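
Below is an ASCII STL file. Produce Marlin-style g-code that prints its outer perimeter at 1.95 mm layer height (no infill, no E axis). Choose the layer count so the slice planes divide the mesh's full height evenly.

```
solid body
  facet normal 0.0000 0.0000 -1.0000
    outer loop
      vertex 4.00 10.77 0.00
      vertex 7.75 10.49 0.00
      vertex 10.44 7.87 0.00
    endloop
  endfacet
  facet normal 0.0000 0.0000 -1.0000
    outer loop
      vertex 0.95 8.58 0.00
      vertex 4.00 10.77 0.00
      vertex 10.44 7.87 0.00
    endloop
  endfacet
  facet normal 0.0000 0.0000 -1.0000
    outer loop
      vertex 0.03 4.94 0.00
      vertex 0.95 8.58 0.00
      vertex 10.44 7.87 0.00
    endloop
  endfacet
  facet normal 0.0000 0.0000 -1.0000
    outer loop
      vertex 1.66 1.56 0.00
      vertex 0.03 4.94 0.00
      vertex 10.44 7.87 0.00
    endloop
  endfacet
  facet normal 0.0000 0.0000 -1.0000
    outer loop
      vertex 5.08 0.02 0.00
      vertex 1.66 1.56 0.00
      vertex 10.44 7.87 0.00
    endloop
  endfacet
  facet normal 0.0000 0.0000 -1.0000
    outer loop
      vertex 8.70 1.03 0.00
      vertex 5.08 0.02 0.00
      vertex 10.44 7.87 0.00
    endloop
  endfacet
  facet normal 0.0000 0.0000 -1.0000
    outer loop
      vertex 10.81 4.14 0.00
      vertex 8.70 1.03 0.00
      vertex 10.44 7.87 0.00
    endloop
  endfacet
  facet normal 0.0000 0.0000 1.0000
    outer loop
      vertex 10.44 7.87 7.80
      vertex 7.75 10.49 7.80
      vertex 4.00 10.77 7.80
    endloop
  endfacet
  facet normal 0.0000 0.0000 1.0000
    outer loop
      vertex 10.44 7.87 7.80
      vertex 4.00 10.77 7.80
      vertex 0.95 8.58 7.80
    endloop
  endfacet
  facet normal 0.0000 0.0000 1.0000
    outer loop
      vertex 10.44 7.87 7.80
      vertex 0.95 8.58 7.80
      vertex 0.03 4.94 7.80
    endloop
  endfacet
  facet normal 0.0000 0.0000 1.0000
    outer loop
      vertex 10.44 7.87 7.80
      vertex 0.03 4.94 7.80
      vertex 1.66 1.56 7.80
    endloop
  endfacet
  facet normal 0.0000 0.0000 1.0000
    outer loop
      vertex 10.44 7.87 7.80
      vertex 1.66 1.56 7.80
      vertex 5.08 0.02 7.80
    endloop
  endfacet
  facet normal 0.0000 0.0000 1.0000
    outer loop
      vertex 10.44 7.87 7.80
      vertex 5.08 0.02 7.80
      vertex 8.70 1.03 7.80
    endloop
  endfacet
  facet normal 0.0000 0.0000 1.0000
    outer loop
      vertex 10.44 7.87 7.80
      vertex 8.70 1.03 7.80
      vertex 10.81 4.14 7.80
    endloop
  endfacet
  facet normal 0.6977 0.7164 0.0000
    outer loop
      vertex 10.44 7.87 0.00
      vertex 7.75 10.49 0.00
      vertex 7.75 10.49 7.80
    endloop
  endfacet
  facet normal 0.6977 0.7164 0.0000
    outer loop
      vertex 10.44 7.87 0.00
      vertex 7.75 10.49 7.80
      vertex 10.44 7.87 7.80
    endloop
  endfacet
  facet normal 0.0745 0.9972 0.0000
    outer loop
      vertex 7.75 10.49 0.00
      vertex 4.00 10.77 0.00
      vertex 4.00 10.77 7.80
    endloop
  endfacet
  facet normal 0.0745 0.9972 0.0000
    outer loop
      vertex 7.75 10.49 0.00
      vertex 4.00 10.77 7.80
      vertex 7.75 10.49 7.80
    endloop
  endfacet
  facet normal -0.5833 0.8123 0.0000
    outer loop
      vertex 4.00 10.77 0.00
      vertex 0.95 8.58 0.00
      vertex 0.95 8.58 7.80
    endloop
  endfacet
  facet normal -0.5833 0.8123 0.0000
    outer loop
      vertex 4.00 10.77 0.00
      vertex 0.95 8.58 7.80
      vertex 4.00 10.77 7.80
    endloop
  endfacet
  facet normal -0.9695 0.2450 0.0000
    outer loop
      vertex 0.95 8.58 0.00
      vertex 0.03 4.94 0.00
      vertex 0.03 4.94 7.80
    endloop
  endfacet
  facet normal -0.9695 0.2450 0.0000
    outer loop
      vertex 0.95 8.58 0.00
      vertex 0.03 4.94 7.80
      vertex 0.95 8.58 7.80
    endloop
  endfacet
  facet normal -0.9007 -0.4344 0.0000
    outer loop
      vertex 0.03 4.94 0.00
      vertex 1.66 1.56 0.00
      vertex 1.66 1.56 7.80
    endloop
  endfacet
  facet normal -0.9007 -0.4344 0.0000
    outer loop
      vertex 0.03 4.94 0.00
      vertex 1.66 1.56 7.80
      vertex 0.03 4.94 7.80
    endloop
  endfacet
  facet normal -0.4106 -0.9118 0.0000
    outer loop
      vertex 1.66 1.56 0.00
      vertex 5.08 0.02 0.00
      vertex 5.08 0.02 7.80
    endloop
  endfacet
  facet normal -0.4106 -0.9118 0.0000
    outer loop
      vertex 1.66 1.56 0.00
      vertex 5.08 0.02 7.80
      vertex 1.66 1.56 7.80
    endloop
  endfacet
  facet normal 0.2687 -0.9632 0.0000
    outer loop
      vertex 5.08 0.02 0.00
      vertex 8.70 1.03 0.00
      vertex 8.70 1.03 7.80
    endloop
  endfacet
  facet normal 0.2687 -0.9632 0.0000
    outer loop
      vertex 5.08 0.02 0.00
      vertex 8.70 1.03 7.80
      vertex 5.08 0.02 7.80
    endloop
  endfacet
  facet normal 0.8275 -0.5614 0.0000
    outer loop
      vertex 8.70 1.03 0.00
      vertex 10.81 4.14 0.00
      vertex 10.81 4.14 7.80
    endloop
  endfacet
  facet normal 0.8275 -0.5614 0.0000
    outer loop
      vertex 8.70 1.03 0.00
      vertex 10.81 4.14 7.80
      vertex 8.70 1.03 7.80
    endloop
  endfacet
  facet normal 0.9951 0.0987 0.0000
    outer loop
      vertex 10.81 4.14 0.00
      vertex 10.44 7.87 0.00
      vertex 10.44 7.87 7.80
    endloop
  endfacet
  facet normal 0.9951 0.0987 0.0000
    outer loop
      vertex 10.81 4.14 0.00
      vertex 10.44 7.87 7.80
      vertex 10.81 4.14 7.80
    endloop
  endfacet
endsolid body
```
; perimeter-only toolpath
G21 ; units = mm
G90 ; absolute positioning
G28 ; home
; layer 1
G0 Z1.95
G0 X10.44 Y7.87
G1 X7.75 Y10.49
G1 X4.00 Y10.77
G1 X0.95 Y8.58
G1 X0.03 Y4.94
G1 X1.66 Y1.56
G1 X5.08 Y0.02
G1 X8.70 Y1.03
G1 X10.81 Y4.14
G1 X10.44 Y7.87
; layer 2
G0 Z3.90
G0 X10.44 Y7.87
G1 X7.75 Y10.49
G1 X4.00 Y10.77
G1 X0.95 Y8.58
G1 X0.03 Y4.94
G1 X1.66 Y1.56
G1 X5.08 Y0.02
G1 X8.70 Y1.03
G1 X10.81 Y4.14
G1 X10.44 Y7.87
; layer 3
G0 Z5.85
G0 X10.44 Y7.87
G1 X7.75 Y10.49
G1 X4.00 Y10.77
G1 X0.95 Y8.58
G1 X0.03 Y4.94
G1 X1.66 Y1.56
G1 X5.08 Y0.02
G1 X8.70 Y1.03
G1 X10.81 Y4.14
G1 X10.44 Y7.87
; layer 4
G0 Z7.80
G0 X10.44 Y7.87
G1 X7.75 Y10.49
G1 X4.00 Y10.77
G1 X0.95 Y8.58
G1 X0.03 Y4.94
G1 X1.66 Y1.56
G1 X5.08 Y0.02
G1 X8.70 Y1.03
G1 X10.81 Y4.14
G1 X10.44 Y7.87
M2 ; end

The solid is a regular 9-sided prism (a cylinder approximated with 9 flat sides), circumscribed radius ≈ 5.49 mm, height ≈ 7.8 mm. Slicing at Δz = 1.95 mm — 4 equal slices spanning the solid's height, so layer i sits at z = i·h/4 — gives 4 non-empty perimeters. Each is a 9-segment closed polygon; G0 lifts to the layer z and rapids to the start vertex, then G1 traces the edges.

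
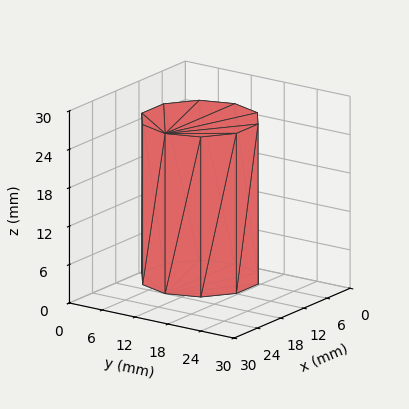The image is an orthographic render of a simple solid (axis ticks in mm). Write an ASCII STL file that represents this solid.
Reading the render: the shape is a regular 10-sided prism (a cylinder approximated with 10 flat sides), circumscribed radius ≈ 9 mm, height ≈ 25 mm (dimensions read to the nearest mm from the axis ticks). For the STL, each face is triangulated and given an outward normal.

solid part
  facet normal 0.0000 0.0000 -1.0000
    outer loop
      vertex 11.8 17.6 0.0
      vertex 16.3 14.3 0.0
      vertex 18.0 9.0 0.0
    endloop
  endfacet
  facet normal 0.0000 0.0000 -1.0000
    outer loop
      vertex 6.2 17.6 0.0
      vertex 11.8 17.6 0.0
      vertex 18.0 9.0 0.0
    endloop
  endfacet
  facet normal 0.0000 0.0000 -1.0000
    outer loop
      vertex 1.7 14.3 0.0
      vertex 6.2 17.6 0.0
      vertex 18.0 9.0 0.0
    endloop
  endfacet
  facet normal 0.0000 0.0000 -1.0000
    outer loop
      vertex 0.0 9.0 0.0
      vertex 1.7 14.3 0.0
      vertex 18.0 9.0 0.0
    endloop
  endfacet
  facet normal 0.0000 0.0000 -1.0000
    outer loop
      vertex 1.7 3.7 0.0
      vertex 0.0 9.0 0.0
      vertex 18.0 9.0 0.0
    endloop
  endfacet
  facet normal 0.0000 0.0000 -1.0000
    outer loop
      vertex 6.2 0.4 0.0
      vertex 1.7 3.7 0.0
      vertex 18.0 9.0 0.0
    endloop
  endfacet
  facet normal 0.0000 0.0000 -1.0000
    outer loop
      vertex 11.8 0.4 0.0
      vertex 6.2 0.4 0.0
      vertex 18.0 9.0 0.0
    endloop
  endfacet
  facet normal 0.0000 0.0000 -1.0000
    outer loop
      vertex 16.3 3.7 0.0
      vertex 11.8 0.4 0.0
      vertex 18.0 9.0 0.0
    endloop
  endfacet
  facet normal 0.0000 0.0000 1.0000
    outer loop
      vertex 18.0 9.0 25.0
      vertex 16.3 14.3 25.0
      vertex 11.8 17.6 25.0
    endloop
  endfacet
  facet normal 0.0000 0.0000 1.0000
    outer loop
      vertex 18.0 9.0 25.0
      vertex 11.8 17.6 25.0
      vertex 6.2 17.6 25.0
    endloop
  endfacet
  facet normal 0.0000 0.0000 1.0000
    outer loop
      vertex 18.0 9.0 25.0
      vertex 6.2 17.6 25.0
      vertex 1.7 14.3 25.0
    endloop
  endfacet
  facet normal 0.0000 0.0000 1.0000
    outer loop
      vertex 18.0 9.0 25.0
      vertex 1.7 14.3 25.0
      vertex 0.0 9.0 25.0
    endloop
  endfacet
  facet normal 0.0000 0.0000 1.0000
    outer loop
      vertex 18.0 9.0 25.0
      vertex 0.0 9.0 25.0
      vertex 1.7 3.7 25.0
    endloop
  endfacet
  facet normal 0.0000 0.0000 1.0000
    outer loop
      vertex 18.0 9.0 25.0
      vertex 1.7 3.7 25.0
      vertex 6.2 0.4 25.0
    endloop
  endfacet
  facet normal 0.0000 0.0000 1.0000
    outer loop
      vertex 18.0 9.0 25.0
      vertex 6.2 0.4 25.0
      vertex 11.8 0.4 25.0
    endloop
  endfacet
  facet normal 0.0000 0.0000 1.0000
    outer loop
      vertex 18.0 9.0 25.0
      vertex 11.8 0.4 25.0
      vertex 16.3 3.7 25.0
    endloop
  endfacet
  facet normal 0.9522 0.3054 0.0000
    outer loop
      vertex 18.0 9.0 0.0
      vertex 16.3 14.3 0.0
      vertex 16.3 14.3 25.0
    endloop
  endfacet
  facet normal 0.9522 0.3054 0.0000
    outer loop
      vertex 18.0 9.0 0.0
      vertex 16.3 14.3 25.0
      vertex 18.0 9.0 25.0
    endloop
  endfacet
  facet normal 0.5914 0.8064 0.0000
    outer loop
      vertex 16.3 14.3 0.0
      vertex 11.8 17.6 0.0
      vertex 11.8 17.6 25.0
    endloop
  endfacet
  facet normal 0.5914 0.8064 0.0000
    outer loop
      vertex 16.3 14.3 0.0
      vertex 11.8 17.6 25.0
      vertex 16.3 14.3 25.0
    endloop
  endfacet
  facet normal 0.0000 1.0000 0.0000
    outer loop
      vertex 11.8 17.6 0.0
      vertex 6.2 17.6 0.0
      vertex 6.2 17.6 25.0
    endloop
  endfacet
  facet normal 0.0000 1.0000 0.0000
    outer loop
      vertex 11.8 17.6 0.0
      vertex 6.2 17.6 25.0
      vertex 11.8 17.6 25.0
    endloop
  endfacet
  facet normal -0.5914 0.8064 0.0000
    outer loop
      vertex 6.2 17.6 0.0
      vertex 1.7 14.3 0.0
      vertex 1.7 14.3 25.0
    endloop
  endfacet
  facet normal -0.5914 0.8064 0.0000
    outer loop
      vertex 6.2 17.6 0.0
      vertex 1.7 14.3 25.0
      vertex 6.2 17.6 25.0
    endloop
  endfacet
  facet normal -0.9522 0.3054 0.0000
    outer loop
      vertex 1.7 14.3 0.0
      vertex 0.0 9.0 0.0
      vertex 0.0 9.0 25.0
    endloop
  endfacet
  facet normal -0.9522 0.3054 0.0000
    outer loop
      vertex 1.7 14.3 0.0
      vertex 0.0 9.0 25.0
      vertex 1.7 14.3 25.0
    endloop
  endfacet
  facet normal -0.9522 -0.3054 0.0000
    outer loop
      vertex 0.0 9.0 0.0
      vertex 1.7 3.7 0.0
      vertex 1.7 3.7 25.0
    endloop
  endfacet
  facet normal -0.9522 -0.3054 0.0000
    outer loop
      vertex 0.0 9.0 0.0
      vertex 1.7 3.7 25.0
      vertex 0.0 9.0 25.0
    endloop
  endfacet
  facet normal -0.5914 -0.8064 0.0000
    outer loop
      vertex 1.7 3.7 0.0
      vertex 6.2 0.4 0.0
      vertex 6.2 0.4 25.0
    endloop
  endfacet
  facet normal -0.5914 -0.8064 0.0000
    outer loop
      vertex 1.7 3.7 0.0
      vertex 6.2 0.4 25.0
      vertex 1.7 3.7 25.0
    endloop
  endfacet
  facet normal 0.0000 -1.0000 0.0000
    outer loop
      vertex 6.2 0.4 0.0
      vertex 11.8 0.4 0.0
      vertex 11.8 0.4 25.0
    endloop
  endfacet
  facet normal 0.0000 -1.0000 0.0000
    outer loop
      vertex 6.2 0.4 0.0
      vertex 11.8 0.4 25.0
      vertex 6.2 0.4 25.0
    endloop
  endfacet
  facet normal 0.5914 -0.8064 0.0000
    outer loop
      vertex 11.8 0.4 0.0
      vertex 16.3 3.7 0.0
      vertex 16.3 3.7 25.0
    endloop
  endfacet
  facet normal 0.5914 -0.8064 0.0000
    outer loop
      vertex 11.8 0.4 0.0
      vertex 16.3 3.7 25.0
      vertex 11.8 0.4 25.0
    endloop
  endfacet
  facet normal 0.9522 -0.3054 0.0000
    outer loop
      vertex 16.3 3.7 0.0
      vertex 18.0 9.0 0.0
      vertex 18.0 9.0 25.0
    endloop
  endfacet
  facet normal 0.9522 -0.3054 0.0000
    outer loop
      vertex 16.3 3.7 0.0
      vertex 18.0 9.0 25.0
      vertex 16.3 3.7 25.0
    endloop
  endfacet
endsolid part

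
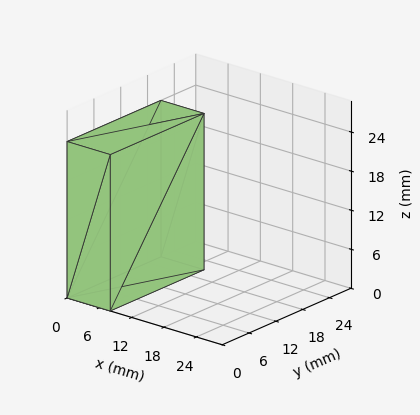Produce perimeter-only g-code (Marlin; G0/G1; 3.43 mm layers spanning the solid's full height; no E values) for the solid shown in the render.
Reading the render: the shape is a rectangular box, roughly 8 × 21 mm footprint and 24 mm tall (dimensions read to the nearest mm from the axis ticks). For the g-code, the solid's height is divided into equal slices at the stated Δz and each level perimeter traced with G1 moves after a G0 lift.

; perimeter-only toolpath
G21 ; units = mm
G90 ; absolute positioning
G28 ; home
; layer 1
G0 Z3.43
G0 X0.00 Y0.00
G1 X8.00 Y0.00
G1 X8.00 Y21.00
G1 X0.00 Y21.00
G1 X0.00 Y0.00
; layer 2
G0 Z6.86
G0 X0.00 Y0.00
G1 X8.00 Y0.00
G1 X8.00 Y21.00
G1 X0.00 Y21.00
G1 X0.00 Y0.00
; layer 3
G0 Z10.29
G0 X0.00 Y0.00
G1 X8.00 Y0.00
G1 X8.00 Y21.00
G1 X0.00 Y21.00
G1 X0.00 Y0.00
; layer 4
G0 Z13.71
G0 X0.00 Y0.00
G1 X8.00 Y0.00
G1 X8.00 Y21.00
G1 X0.00 Y21.00
G1 X0.00 Y0.00
; layer 5
G0 Z17.14
G0 X0.00 Y0.00
G1 X8.00 Y0.00
G1 X8.00 Y21.00
G1 X0.00 Y21.00
G1 X0.00 Y0.00
; layer 6
G0 Z20.57
G0 X0.00 Y0.00
G1 X8.00 Y0.00
G1 X8.00 Y21.00
G1 X0.00 Y21.00
G1 X0.00 Y0.00
; layer 7
G0 Z24.00
G0 X0.00 Y0.00
G1 X8.00 Y0.00
G1 X8.00 Y21.00
G1 X0.00 Y21.00
G1 X0.00 Y0.00
M2 ; end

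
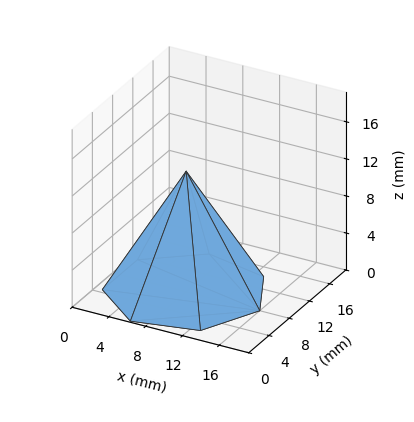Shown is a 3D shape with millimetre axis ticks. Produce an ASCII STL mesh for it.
Reading the render: the shape is a regular 7-sided pyramid, base circumscribed radius ≈ 8 mm, apex at z ≈ 13 mm (dimensions read to the nearest mm from the axis ticks). For the STL, each face is triangulated and given an outward normal.

solid part
  facet normal 0.0000 0.0000 -1.0000
    outer loop
      vertex 6.22 15.80 0.00
      vertex 12.99 14.25 0.00
      vertex 16.00 8.00 0.00
    endloop
  endfacet
  facet normal 0.0000 0.0000 -1.0000
    outer loop
      vertex 0.79 11.47 0.00
      vertex 6.22 15.80 0.00
      vertex 16.00 8.00 0.00
    endloop
  endfacet
  facet normal 0.0000 0.0000 -1.0000
    outer loop
      vertex 0.79 4.53 0.00
      vertex 0.79 11.47 0.00
      vertex 16.00 8.00 0.00
    endloop
  endfacet
  facet normal 0.0000 0.0000 -1.0000
    outer loop
      vertex 6.22 0.20 0.00
      vertex 0.79 4.53 0.00
      vertex 16.00 8.00 0.00
    endloop
  endfacet
  facet normal 0.0000 0.0000 -1.0000
    outer loop
      vertex 12.99 1.75 0.00
      vertex 6.22 0.20 0.00
      vertex 16.00 8.00 0.00
    endloop
  endfacet
  facet normal 0.7880 0.3795 0.4849
    outer loop
      vertex 16.00 8.00 0.00
      vertex 12.99 14.25 0.00
      vertex 8.00 8.00 13.00
    endloop
  endfacet
  facet normal 0.1952 0.8526 0.4848
    outer loop
      vertex 12.99 14.25 0.00
      vertex 6.22 15.80 0.00
      vertex 8.00 8.00 13.00
    endloop
  endfacet
  facet normal -0.5453 0.6838 0.4849
    outer loop
      vertex 6.22 15.80 0.00
      vertex 0.79 11.47 0.00
      vertex 8.00 8.00 13.00
    endloop
  endfacet
  facet normal -0.8745 0.0000 0.4850
    outer loop
      vertex 0.79 11.47 0.00
      vertex 0.79 4.53 0.00
      vertex 8.00 8.00 13.00
    endloop
  endfacet
  facet normal -0.5453 -0.6838 0.4849
    outer loop
      vertex 0.79 4.53 0.00
      vertex 6.22 0.20 0.00
      vertex 8.00 8.00 13.00
    endloop
  endfacet
  facet normal 0.1952 -0.8526 0.4848
    outer loop
      vertex 6.22 0.20 0.00
      vertex 12.99 1.75 0.00
      vertex 8.00 8.00 13.00
    endloop
  endfacet
  facet normal 0.7880 -0.3795 0.4849
    outer loop
      vertex 12.99 1.75 0.00
      vertex 16.00 8.00 0.00
      vertex 8.00 8.00 13.00
    endloop
  endfacet
endsolid part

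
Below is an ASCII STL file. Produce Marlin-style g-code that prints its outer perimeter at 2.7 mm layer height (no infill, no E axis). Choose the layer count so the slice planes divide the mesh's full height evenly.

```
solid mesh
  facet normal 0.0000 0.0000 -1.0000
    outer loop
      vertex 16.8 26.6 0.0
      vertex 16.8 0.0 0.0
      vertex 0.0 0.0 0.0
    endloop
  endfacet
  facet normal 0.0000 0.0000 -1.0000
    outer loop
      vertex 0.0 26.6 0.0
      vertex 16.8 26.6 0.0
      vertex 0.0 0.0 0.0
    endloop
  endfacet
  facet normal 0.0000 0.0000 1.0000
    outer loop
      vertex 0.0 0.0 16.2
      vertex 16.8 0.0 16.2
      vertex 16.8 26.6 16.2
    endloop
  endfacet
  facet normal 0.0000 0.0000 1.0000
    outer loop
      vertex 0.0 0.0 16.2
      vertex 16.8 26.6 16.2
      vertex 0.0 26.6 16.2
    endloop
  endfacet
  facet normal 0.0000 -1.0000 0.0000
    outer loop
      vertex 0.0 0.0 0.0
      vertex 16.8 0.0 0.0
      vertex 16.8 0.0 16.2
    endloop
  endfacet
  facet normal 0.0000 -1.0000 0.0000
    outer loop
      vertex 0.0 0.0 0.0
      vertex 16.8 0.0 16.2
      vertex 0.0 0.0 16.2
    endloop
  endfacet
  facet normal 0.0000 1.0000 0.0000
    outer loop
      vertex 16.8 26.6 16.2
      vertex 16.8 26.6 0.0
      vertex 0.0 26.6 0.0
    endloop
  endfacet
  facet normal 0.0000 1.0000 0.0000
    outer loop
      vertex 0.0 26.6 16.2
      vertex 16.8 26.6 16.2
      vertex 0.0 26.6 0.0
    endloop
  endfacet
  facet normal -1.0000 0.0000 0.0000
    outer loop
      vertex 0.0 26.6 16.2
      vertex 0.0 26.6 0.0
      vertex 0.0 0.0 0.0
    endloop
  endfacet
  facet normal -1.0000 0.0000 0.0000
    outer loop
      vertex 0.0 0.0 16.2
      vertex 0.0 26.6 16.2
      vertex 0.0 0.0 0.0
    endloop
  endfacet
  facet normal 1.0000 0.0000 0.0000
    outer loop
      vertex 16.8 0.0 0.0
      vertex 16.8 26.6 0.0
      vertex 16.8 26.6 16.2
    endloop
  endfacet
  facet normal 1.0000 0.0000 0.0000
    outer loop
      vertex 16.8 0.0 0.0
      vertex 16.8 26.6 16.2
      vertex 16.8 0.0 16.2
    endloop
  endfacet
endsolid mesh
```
; perimeter-only toolpath
G21 ; units = mm
G90 ; absolute positioning
G28 ; home
; layer 1
G0 Z2.7
G0 X0.0 Y0.0
G1 X16.8 Y0.0
G1 X16.8 Y26.6
G1 X0.0 Y26.6
G1 X0.0 Y0.0
; layer 2
G0 Z5.4
G0 X0.0 Y0.0
G1 X16.8 Y0.0
G1 X16.8 Y26.6
G1 X0.0 Y26.6
G1 X0.0 Y0.0
; layer 3
G0 Z8.1
G0 X0.0 Y0.0
G1 X16.8 Y0.0
G1 X16.8 Y26.6
G1 X0.0 Y26.6
G1 X0.0 Y0.0
; layer 4
G0 Z10.8
G0 X0.0 Y0.0
G1 X16.8 Y0.0
G1 X16.8 Y26.6
G1 X0.0 Y26.6
G1 X0.0 Y0.0
; layer 5
G0 Z13.5
G0 X0.0 Y0.0
G1 X16.8 Y0.0
G1 X16.8 Y26.6
G1 X0.0 Y26.6
G1 X0.0 Y0.0
; layer 6
G0 Z16.2
G0 X0.0 Y0.0
G1 X16.8 Y0.0
G1 X16.8 Y26.6
G1 X0.0 Y26.6
G1 X0.0 Y0.0
M2 ; end

The solid is a rectangular box, roughly 16.8 × 26.6 mm footprint and 16.2 mm tall. Slicing at Δz = 2.7 mm — 6 equal slices spanning the solid's height, so layer i sits at z = i·h/6 — gives 6 non-empty perimeters. Each is a 4-segment closed polygon; G0 lifts to the layer z and rapids to the start vertex, then G1 traces the edges.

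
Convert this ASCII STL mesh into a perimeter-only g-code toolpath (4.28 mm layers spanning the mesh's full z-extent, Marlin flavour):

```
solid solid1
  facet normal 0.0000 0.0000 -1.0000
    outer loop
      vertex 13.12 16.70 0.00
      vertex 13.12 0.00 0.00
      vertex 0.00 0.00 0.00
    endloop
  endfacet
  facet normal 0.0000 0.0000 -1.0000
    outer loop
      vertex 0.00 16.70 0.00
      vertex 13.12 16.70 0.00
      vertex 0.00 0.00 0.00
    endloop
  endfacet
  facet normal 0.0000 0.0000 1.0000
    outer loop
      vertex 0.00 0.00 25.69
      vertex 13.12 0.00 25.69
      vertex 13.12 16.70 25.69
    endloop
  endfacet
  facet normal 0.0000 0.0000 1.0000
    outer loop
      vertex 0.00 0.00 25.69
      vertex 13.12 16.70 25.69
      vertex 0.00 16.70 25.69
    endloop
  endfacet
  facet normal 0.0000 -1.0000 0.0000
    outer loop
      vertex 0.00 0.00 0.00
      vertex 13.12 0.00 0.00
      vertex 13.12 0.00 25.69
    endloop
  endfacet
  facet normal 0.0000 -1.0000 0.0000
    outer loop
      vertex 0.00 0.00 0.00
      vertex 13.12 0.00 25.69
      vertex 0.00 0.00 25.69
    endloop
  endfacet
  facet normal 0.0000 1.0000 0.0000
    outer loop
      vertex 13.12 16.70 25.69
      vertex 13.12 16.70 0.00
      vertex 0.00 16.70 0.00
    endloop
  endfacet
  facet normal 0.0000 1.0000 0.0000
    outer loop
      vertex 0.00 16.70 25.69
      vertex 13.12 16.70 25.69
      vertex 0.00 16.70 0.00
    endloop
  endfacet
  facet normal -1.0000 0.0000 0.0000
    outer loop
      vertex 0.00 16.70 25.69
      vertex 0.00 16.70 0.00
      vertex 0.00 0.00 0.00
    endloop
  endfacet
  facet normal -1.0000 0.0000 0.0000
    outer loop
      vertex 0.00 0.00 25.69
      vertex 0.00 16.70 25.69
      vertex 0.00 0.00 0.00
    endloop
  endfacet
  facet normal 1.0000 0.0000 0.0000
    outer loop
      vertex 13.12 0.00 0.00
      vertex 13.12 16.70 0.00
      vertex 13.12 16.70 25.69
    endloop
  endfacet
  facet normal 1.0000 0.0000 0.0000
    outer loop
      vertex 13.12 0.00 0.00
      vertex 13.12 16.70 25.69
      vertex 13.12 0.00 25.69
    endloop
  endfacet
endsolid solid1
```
; perimeter-only toolpath
G21 ; units = mm
G90 ; absolute positioning
G28 ; home
; layer 1
G0 Z4.28
G0 X0.00 Y0.00
G1 X13.12 Y0.00
G1 X13.12 Y16.70
G1 X0.00 Y16.70
G1 X0.00 Y0.00
; layer 2
G0 Z8.56
G0 X0.00 Y0.00
G1 X13.12 Y0.00
G1 X13.12 Y16.70
G1 X0.00 Y16.70
G1 X0.00 Y0.00
; layer 3
G0 Z12.85
G0 X0.00 Y0.00
G1 X13.12 Y0.00
G1 X13.12 Y16.70
G1 X0.00 Y16.70
G1 X0.00 Y0.00
; layer 4
G0 Z17.13
G0 X0.00 Y0.00
G1 X13.12 Y0.00
G1 X13.12 Y16.70
G1 X0.00 Y16.70
G1 X0.00 Y0.00
; layer 5
G0 Z21.41
G0 X0.00 Y0.00
G1 X13.12 Y0.00
G1 X13.12 Y16.70
G1 X0.00 Y16.70
G1 X0.00 Y0.00
; layer 6
G0 Z25.69
G0 X0.00 Y0.00
G1 X13.12 Y0.00
G1 X13.12 Y16.70
G1 X0.00 Y16.70
G1 X0.00 Y0.00
M2 ; end

The solid is a rectangular box, roughly 13.1 × 16.7 mm footprint and 25.7 mm tall. Slicing at Δz = 4.28 mm — 6 equal slices spanning the solid's height, so layer i sits at z = i·h/6 — gives 6 non-empty perimeters. Each is a 4-segment closed polygon; G0 lifts to the layer z and rapids to the start vertex, then G1 traces the edges.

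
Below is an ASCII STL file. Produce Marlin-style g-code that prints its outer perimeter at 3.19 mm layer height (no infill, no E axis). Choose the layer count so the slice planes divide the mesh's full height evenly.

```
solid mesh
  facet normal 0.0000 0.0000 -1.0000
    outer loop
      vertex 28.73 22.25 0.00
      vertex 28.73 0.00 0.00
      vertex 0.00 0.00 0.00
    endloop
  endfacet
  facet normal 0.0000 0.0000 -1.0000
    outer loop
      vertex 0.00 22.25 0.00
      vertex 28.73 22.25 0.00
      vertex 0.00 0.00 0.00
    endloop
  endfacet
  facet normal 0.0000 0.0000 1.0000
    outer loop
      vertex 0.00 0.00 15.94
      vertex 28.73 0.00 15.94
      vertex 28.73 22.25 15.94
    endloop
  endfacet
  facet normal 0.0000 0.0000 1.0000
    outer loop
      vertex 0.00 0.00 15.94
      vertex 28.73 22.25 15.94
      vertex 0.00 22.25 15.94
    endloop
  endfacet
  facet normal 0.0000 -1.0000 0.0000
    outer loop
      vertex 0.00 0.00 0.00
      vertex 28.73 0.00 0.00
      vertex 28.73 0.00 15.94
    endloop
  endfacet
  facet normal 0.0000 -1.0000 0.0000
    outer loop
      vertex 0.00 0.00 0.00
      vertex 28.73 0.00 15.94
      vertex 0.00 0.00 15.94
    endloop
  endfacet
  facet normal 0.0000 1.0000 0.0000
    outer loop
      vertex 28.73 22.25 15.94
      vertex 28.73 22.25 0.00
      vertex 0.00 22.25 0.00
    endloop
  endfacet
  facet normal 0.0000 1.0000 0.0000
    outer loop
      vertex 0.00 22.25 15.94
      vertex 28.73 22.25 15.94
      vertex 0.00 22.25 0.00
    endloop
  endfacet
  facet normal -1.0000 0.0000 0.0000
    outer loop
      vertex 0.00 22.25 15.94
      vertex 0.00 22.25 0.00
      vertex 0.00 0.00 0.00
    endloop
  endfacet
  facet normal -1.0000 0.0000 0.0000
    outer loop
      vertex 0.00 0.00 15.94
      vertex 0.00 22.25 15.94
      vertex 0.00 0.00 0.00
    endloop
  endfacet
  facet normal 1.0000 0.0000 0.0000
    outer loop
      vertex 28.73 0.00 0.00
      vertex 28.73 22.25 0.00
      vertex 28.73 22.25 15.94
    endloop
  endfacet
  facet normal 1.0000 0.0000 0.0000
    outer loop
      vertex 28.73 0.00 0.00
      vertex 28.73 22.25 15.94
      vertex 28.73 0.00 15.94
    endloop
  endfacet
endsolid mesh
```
; perimeter-only toolpath
G21 ; units = mm
G90 ; absolute positioning
G28 ; home
; layer 1
G0 Z3.19
G0 X0.00 Y0.00
G1 X28.73 Y0.00
G1 X28.73 Y22.25
G1 X0.00 Y22.25
G1 X0.00 Y0.00
; layer 2
G0 Z6.38
G0 X0.00 Y0.00
G1 X28.73 Y0.00
G1 X28.73 Y22.25
G1 X0.00 Y22.25
G1 X0.00 Y0.00
; layer 3
G0 Z9.56
G0 X0.00 Y0.00
G1 X28.73 Y0.00
G1 X28.73 Y22.25
G1 X0.00 Y22.25
G1 X0.00 Y0.00
; layer 4
G0 Z12.75
G0 X0.00 Y0.00
G1 X28.73 Y0.00
G1 X28.73 Y22.25
G1 X0.00 Y22.25
G1 X0.00 Y0.00
; layer 5
G0 Z15.94
G0 X0.00 Y0.00
G1 X28.73 Y0.00
G1 X28.73 Y22.25
G1 X0.00 Y22.25
G1 X0.00 Y0.00
M2 ; end

The solid is a rectangular box, roughly 28.7 × 22.2 mm footprint and 15.9 mm tall. Slicing at Δz = 3.19 mm — 5 equal slices spanning the solid's height, so layer i sits at z = i·h/5 — gives 5 non-empty perimeters. Each is a 4-segment closed polygon; G0 lifts to the layer z and rapids to the start vertex, then G1 traces the edges.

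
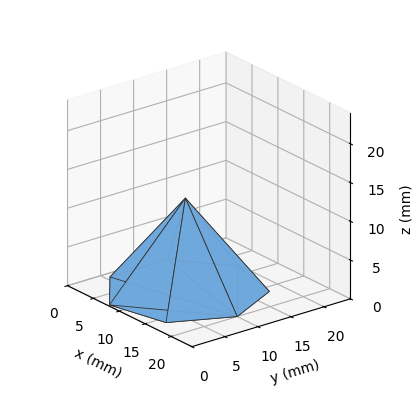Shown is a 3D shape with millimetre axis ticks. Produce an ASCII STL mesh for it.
Reading the render: the shape is a regular 7-sided pyramid, base circumscribed radius ≈ 10 mm, apex at z ≈ 12 mm (dimensions read to the nearest mm from the axis ticks). For the STL, each face is triangulated and given an outward normal.

solid part
  facet normal 0.0000 0.0000 -1.0000
    outer loop
      vertex 7.77 19.75 0.00
      vertex 16.23 17.82 0.00
      vertex 20.00 10.00 0.00
    endloop
  endfacet
  facet normal 0.0000 0.0000 -1.0000
    outer loop
      vertex 0.99 14.34 0.00
      vertex 7.77 19.75 0.00
      vertex 20.00 10.00 0.00
    endloop
  endfacet
  facet normal 0.0000 0.0000 -1.0000
    outer loop
      vertex 0.99 5.66 0.00
      vertex 0.99 14.34 0.00
      vertex 20.00 10.00 0.00
    endloop
  endfacet
  facet normal 0.0000 0.0000 -1.0000
    outer loop
      vertex 7.77 0.25 0.00
      vertex 0.99 5.66 0.00
      vertex 20.00 10.00 0.00
    endloop
  endfacet
  facet normal 0.0000 0.0000 -1.0000
    outer loop
      vertex 16.23 2.18 0.00
      vertex 7.77 0.25 0.00
      vertex 20.00 10.00 0.00
    endloop
  endfacet
  facet normal 0.7204 0.3473 0.6003
    outer loop
      vertex 20.00 10.00 0.00
      vertex 16.23 17.82 0.00
      vertex 10.00 10.00 12.00
    endloop
  endfacet
  facet normal 0.1779 0.7797 0.6004
    outer loop
      vertex 16.23 17.82 0.00
      vertex 7.77 19.75 0.00
      vertex 10.00 10.00 12.00
    endloop
  endfacet
  facet normal -0.4987 0.6250 0.6005
    outer loop
      vertex 7.77 19.75 0.00
      vertex 0.99 14.34 0.00
      vertex 10.00 10.00 12.00
    endloop
  endfacet
  facet normal -0.7997 0.0000 0.6004
    outer loop
      vertex 0.99 14.34 0.00
      vertex 0.99 5.66 0.00
      vertex 10.00 10.00 12.00
    endloop
  endfacet
  facet normal -0.4987 -0.6250 0.6005
    outer loop
      vertex 0.99 5.66 0.00
      vertex 7.77 0.25 0.00
      vertex 10.00 10.00 12.00
    endloop
  endfacet
  facet normal 0.1779 -0.7797 0.6004
    outer loop
      vertex 7.77 0.25 0.00
      vertex 16.23 2.18 0.00
      vertex 10.00 10.00 12.00
    endloop
  endfacet
  facet normal 0.7204 -0.3473 0.6003
    outer loop
      vertex 16.23 2.18 0.00
      vertex 20.00 10.00 0.00
      vertex 10.00 10.00 12.00
    endloop
  endfacet
endsolid part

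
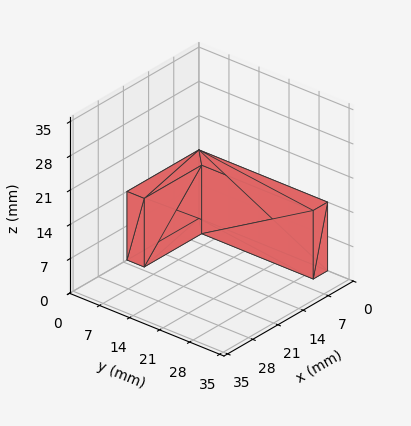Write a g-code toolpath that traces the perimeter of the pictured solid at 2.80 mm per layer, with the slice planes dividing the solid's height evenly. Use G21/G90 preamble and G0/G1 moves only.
Reading the render: the shape is an L-shaped prism: outer 20 × 30 mm, arm thicknesses ≈ 4 mm (horizontal) and 4 mm (vertical), extruded 14 mm in z (dimensions read to the nearest mm from the axis ticks). For the g-code, the solid's height is divided into equal slices at the stated Δz and each level perimeter traced with G1 moves after a G0 lift.

; perimeter-only toolpath
G21 ; units = mm
G90 ; absolute positioning
G28 ; home
; layer 1
G0 Z2.80
G0 X0.00 Y0.00
G1 X20.00 Y0.00
G1 X20.00 Y4.00
G1 X4.00 Y4.00
G1 X4.00 Y30.00
G1 X0.00 Y30.00
G1 X0.00 Y0.00
; layer 2
G0 Z5.60
G0 X0.00 Y0.00
G1 X20.00 Y0.00
G1 X20.00 Y4.00
G1 X4.00 Y4.00
G1 X4.00 Y30.00
G1 X0.00 Y30.00
G1 X0.00 Y0.00
; layer 3
G0 Z8.40
G0 X0.00 Y0.00
G1 X20.00 Y0.00
G1 X20.00 Y4.00
G1 X4.00 Y4.00
G1 X4.00 Y30.00
G1 X0.00 Y30.00
G1 X0.00 Y0.00
; layer 4
G0 Z11.20
G0 X0.00 Y0.00
G1 X20.00 Y0.00
G1 X20.00 Y4.00
G1 X4.00 Y4.00
G1 X4.00 Y30.00
G1 X0.00 Y30.00
G1 X0.00 Y0.00
; layer 5
G0 Z14.00
G0 X0.00 Y0.00
G1 X20.00 Y0.00
G1 X20.00 Y4.00
G1 X4.00 Y4.00
G1 X4.00 Y30.00
G1 X0.00 Y30.00
G1 X0.00 Y0.00
M2 ; end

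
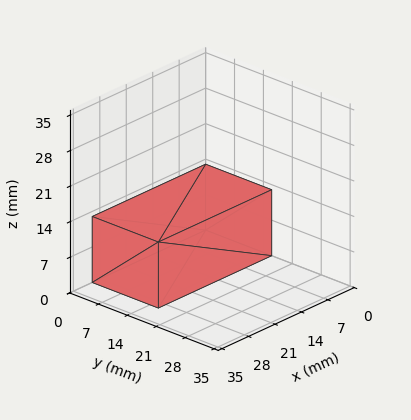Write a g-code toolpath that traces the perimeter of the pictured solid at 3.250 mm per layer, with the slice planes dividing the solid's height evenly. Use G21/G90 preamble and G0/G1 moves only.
Reading the render: the shape is a rectangular box, roughly 30 × 16 mm footprint and 13 mm tall (dimensions read to the nearest mm from the axis ticks). For the g-code, the solid's height is divided into equal slices at the stated Δz and each level perimeter traced with G1 moves after a G0 lift.

; perimeter-only toolpath
G21 ; units = mm
G90 ; absolute positioning
G28 ; home
; layer 1
G0 Z3.250
G0 X0.000 Y0.000
G1 X30.000 Y0.000
G1 X30.000 Y16.000
G1 X0.000 Y16.000
G1 X0.000 Y0.000
; layer 2
G0 Z6.500
G0 X0.000 Y0.000
G1 X30.000 Y0.000
G1 X30.000 Y16.000
G1 X0.000 Y16.000
G1 X0.000 Y0.000
; layer 3
G0 Z9.750
G0 X0.000 Y0.000
G1 X30.000 Y0.000
G1 X30.000 Y16.000
G1 X0.000 Y16.000
G1 X0.000 Y0.000
; layer 4
G0 Z13.000
G0 X0.000 Y0.000
G1 X30.000 Y0.000
G1 X30.000 Y16.000
G1 X0.000 Y16.000
G1 X0.000 Y0.000
M2 ; end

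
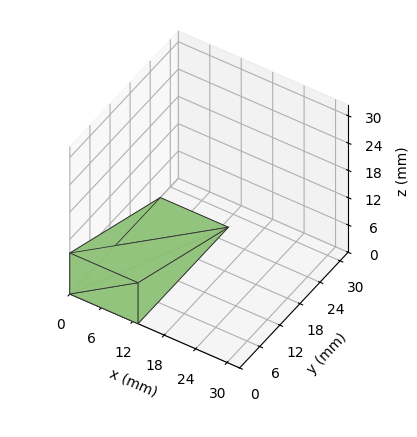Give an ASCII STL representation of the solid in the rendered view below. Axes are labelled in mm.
Reading the render: the shape is a wedge (ramp): 13 × 27 mm base, rising to 9 mm along the y=0 edge and sloping linearly to z=0 at y=27 (dimensions read to the nearest mm from the axis ticks). For the STL, each face is triangulated and given an outward normal.

solid part
  facet normal 0.0000 0.0000 -1.0000
    outer loop
      vertex 13.0 27.0 0.0
      vertex 13.0 0.0 0.0
      vertex 0.0 0.0 0.0
    endloop
  endfacet
  facet normal 0.0000 0.0000 -1.0000
    outer loop
      vertex 0.0 27.0 0.0
      vertex 13.0 27.0 0.0
      vertex 0.0 0.0 0.0
    endloop
  endfacet
  facet normal 0.0000 -1.0000 0.0000
    outer loop
      vertex 0.0 0.0 0.0
      vertex 13.0 0.0 0.0
      vertex 13.0 0.0 9.0
    endloop
  endfacet
  facet normal 0.0000 -1.0000 0.0000
    outer loop
      vertex 0.0 0.0 0.0
      vertex 13.0 0.0 9.0
      vertex 0.0 0.0 9.0
    endloop
  endfacet
  facet normal 0.0000 0.3162 0.9487
    outer loop
      vertex 0.0 0.0 9.0
      vertex 13.0 0.0 9.0
      vertex 13.0 27.0 0.0
    endloop
  endfacet
  facet normal 0.0000 0.3162 0.9487
    outer loop
      vertex 0.0 0.0 9.0
      vertex 13.0 27.0 0.0
      vertex 0.0 27.0 0.0
    endloop
  endfacet
  facet normal -1.0000 0.0000 0.0000
    outer loop
      vertex 0.0 0.0 9.0
      vertex 0.0 27.0 0.0
      vertex 0.0 0.0 0.0
    endloop
  endfacet
  facet normal 1.0000 0.0000 0.0000
    outer loop
      vertex 13.0 0.0 0.0
      vertex 13.0 27.0 0.0
      vertex 13.0 0.0 9.0
    endloop
  endfacet
endsolid part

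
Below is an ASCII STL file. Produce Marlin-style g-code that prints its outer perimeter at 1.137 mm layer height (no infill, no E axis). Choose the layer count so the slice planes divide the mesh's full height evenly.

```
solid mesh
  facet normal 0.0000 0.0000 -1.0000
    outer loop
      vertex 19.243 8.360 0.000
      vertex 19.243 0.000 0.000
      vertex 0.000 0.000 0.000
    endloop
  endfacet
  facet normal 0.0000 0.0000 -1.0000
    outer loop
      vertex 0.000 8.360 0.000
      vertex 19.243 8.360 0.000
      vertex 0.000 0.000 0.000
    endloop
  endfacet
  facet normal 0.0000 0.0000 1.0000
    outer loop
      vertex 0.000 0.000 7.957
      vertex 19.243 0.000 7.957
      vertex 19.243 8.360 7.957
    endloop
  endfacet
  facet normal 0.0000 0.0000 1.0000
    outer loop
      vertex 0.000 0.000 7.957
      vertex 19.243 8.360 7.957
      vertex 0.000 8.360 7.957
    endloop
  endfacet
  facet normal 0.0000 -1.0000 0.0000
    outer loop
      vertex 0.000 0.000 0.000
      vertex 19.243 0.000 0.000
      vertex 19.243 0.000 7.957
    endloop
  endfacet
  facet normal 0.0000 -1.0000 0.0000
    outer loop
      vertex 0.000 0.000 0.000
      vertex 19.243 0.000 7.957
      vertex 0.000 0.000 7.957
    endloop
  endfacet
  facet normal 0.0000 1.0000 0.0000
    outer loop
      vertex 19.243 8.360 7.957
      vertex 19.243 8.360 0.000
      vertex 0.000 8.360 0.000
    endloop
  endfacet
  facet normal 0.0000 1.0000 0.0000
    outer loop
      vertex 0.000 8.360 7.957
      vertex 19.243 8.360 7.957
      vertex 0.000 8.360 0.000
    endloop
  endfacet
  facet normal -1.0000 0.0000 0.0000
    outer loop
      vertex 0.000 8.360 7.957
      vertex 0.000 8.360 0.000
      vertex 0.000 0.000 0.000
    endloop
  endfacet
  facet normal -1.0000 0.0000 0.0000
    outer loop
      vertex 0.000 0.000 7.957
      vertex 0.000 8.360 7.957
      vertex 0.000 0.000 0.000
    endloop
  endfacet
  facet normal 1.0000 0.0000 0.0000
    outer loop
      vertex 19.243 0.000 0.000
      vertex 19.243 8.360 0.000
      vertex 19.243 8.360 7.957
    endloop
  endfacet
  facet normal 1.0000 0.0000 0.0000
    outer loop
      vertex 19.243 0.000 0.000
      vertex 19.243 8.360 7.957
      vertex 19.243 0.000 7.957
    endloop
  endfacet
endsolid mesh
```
; perimeter-only toolpath
G21 ; units = mm
G90 ; absolute positioning
G28 ; home
; layer 1
G0 Z1.137
G0 X0.000 Y0.000
G1 X19.243 Y0.000
G1 X19.243 Y8.360
G1 X0.000 Y8.360
G1 X0.000 Y0.000
; layer 2
G0 Z2.273
G0 X0.000 Y0.000
G1 X19.243 Y0.000
G1 X19.243 Y8.360
G1 X0.000 Y8.360
G1 X0.000 Y0.000
; layer 3
G0 Z3.410
G0 X0.000 Y0.000
G1 X19.243 Y0.000
G1 X19.243 Y8.360
G1 X0.000 Y8.360
G1 X0.000 Y0.000
; layer 4
G0 Z4.547
G0 X0.000 Y0.000
G1 X19.243 Y0.000
G1 X19.243 Y8.360
G1 X0.000 Y8.360
G1 X0.000 Y0.000
; layer 5
G0 Z5.684
G0 X0.000 Y0.000
G1 X19.243 Y0.000
G1 X19.243 Y8.360
G1 X0.000 Y8.360
G1 X0.000 Y0.000
; layer 6
G0 Z6.820
G0 X0.000 Y0.000
G1 X19.243 Y0.000
G1 X19.243 Y8.360
G1 X0.000 Y8.360
G1 X0.000 Y0.000
; layer 7
G0 Z7.957
G0 X0.000 Y0.000
G1 X19.243 Y0.000
G1 X19.243 Y8.360
G1 X0.000 Y8.360
G1 X0.000 Y0.000
M2 ; end

The solid is a rectangular box, roughly 19.2 × 8.36 mm footprint and 7.96 mm tall. Slicing at Δz = 1.137 mm — 7 equal slices spanning the solid's height, so layer i sits at z = i·h/7 — gives 7 non-empty perimeters. Each is a 4-segment closed polygon; G0 lifts to the layer z and rapids to the start vertex, then G1 traces the edges.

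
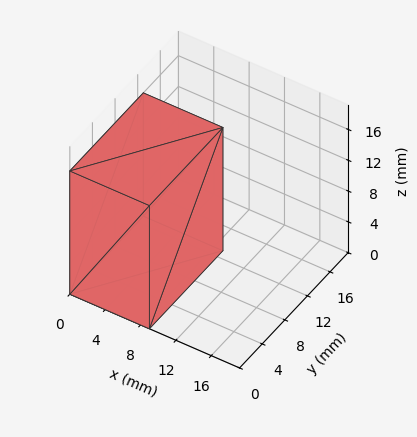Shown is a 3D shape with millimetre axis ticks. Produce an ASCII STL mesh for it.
Reading the render: the shape is a rectangular box, roughly 9 × 13 mm footprint and 16 mm tall (dimensions read to the nearest mm from the axis ticks). For the STL, each face is triangulated and given an outward normal.

solid part
  facet normal 0.0000 0.0000 -1.0000
    outer loop
      vertex 9.00 13.00 0.00
      vertex 9.00 0.00 0.00
      vertex 0.00 0.00 0.00
    endloop
  endfacet
  facet normal 0.0000 0.0000 -1.0000
    outer loop
      vertex 0.00 13.00 0.00
      vertex 9.00 13.00 0.00
      vertex 0.00 0.00 0.00
    endloop
  endfacet
  facet normal 0.0000 0.0000 1.0000
    outer loop
      vertex 0.00 0.00 16.00
      vertex 9.00 0.00 16.00
      vertex 9.00 13.00 16.00
    endloop
  endfacet
  facet normal 0.0000 0.0000 1.0000
    outer loop
      vertex 0.00 0.00 16.00
      vertex 9.00 13.00 16.00
      vertex 0.00 13.00 16.00
    endloop
  endfacet
  facet normal 0.0000 -1.0000 0.0000
    outer loop
      vertex 0.00 0.00 0.00
      vertex 9.00 0.00 0.00
      vertex 9.00 0.00 16.00
    endloop
  endfacet
  facet normal 0.0000 -1.0000 0.0000
    outer loop
      vertex 0.00 0.00 0.00
      vertex 9.00 0.00 16.00
      vertex 0.00 0.00 16.00
    endloop
  endfacet
  facet normal 0.0000 1.0000 0.0000
    outer loop
      vertex 9.00 13.00 16.00
      vertex 9.00 13.00 0.00
      vertex 0.00 13.00 0.00
    endloop
  endfacet
  facet normal 0.0000 1.0000 0.0000
    outer loop
      vertex 0.00 13.00 16.00
      vertex 9.00 13.00 16.00
      vertex 0.00 13.00 0.00
    endloop
  endfacet
  facet normal -1.0000 0.0000 0.0000
    outer loop
      vertex 0.00 13.00 16.00
      vertex 0.00 13.00 0.00
      vertex 0.00 0.00 0.00
    endloop
  endfacet
  facet normal -1.0000 0.0000 0.0000
    outer loop
      vertex 0.00 0.00 16.00
      vertex 0.00 13.00 16.00
      vertex 0.00 0.00 0.00
    endloop
  endfacet
  facet normal 1.0000 0.0000 0.0000
    outer loop
      vertex 9.00 0.00 0.00
      vertex 9.00 13.00 0.00
      vertex 9.00 13.00 16.00
    endloop
  endfacet
  facet normal 1.0000 0.0000 0.0000
    outer loop
      vertex 9.00 0.00 0.00
      vertex 9.00 13.00 16.00
      vertex 9.00 0.00 16.00
    endloop
  endfacet
endsolid part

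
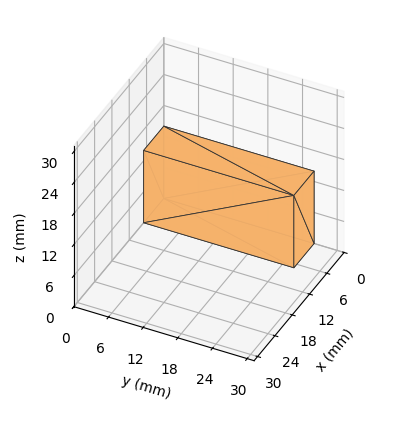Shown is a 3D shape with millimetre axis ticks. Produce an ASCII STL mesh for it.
Reading the render: the shape is a rectangular box, roughly 7 × 26 mm footprint and 14 mm tall (dimensions read to the nearest mm from the axis ticks). For the STL, each face is triangulated and given an outward normal.

solid part
  facet normal 0.0000 0.0000 -1.0000
    outer loop
      vertex 7.00 26.00 0.00
      vertex 7.00 0.00 0.00
      vertex 0.00 0.00 0.00
    endloop
  endfacet
  facet normal 0.0000 0.0000 -1.0000
    outer loop
      vertex 0.00 26.00 0.00
      vertex 7.00 26.00 0.00
      vertex 0.00 0.00 0.00
    endloop
  endfacet
  facet normal 0.0000 0.0000 1.0000
    outer loop
      vertex 0.00 0.00 14.00
      vertex 7.00 0.00 14.00
      vertex 7.00 26.00 14.00
    endloop
  endfacet
  facet normal 0.0000 0.0000 1.0000
    outer loop
      vertex 0.00 0.00 14.00
      vertex 7.00 26.00 14.00
      vertex 0.00 26.00 14.00
    endloop
  endfacet
  facet normal 0.0000 -1.0000 0.0000
    outer loop
      vertex 0.00 0.00 0.00
      vertex 7.00 0.00 0.00
      vertex 7.00 0.00 14.00
    endloop
  endfacet
  facet normal 0.0000 -1.0000 0.0000
    outer loop
      vertex 0.00 0.00 0.00
      vertex 7.00 0.00 14.00
      vertex 0.00 0.00 14.00
    endloop
  endfacet
  facet normal 0.0000 1.0000 0.0000
    outer loop
      vertex 7.00 26.00 14.00
      vertex 7.00 26.00 0.00
      vertex 0.00 26.00 0.00
    endloop
  endfacet
  facet normal 0.0000 1.0000 0.0000
    outer loop
      vertex 0.00 26.00 14.00
      vertex 7.00 26.00 14.00
      vertex 0.00 26.00 0.00
    endloop
  endfacet
  facet normal -1.0000 0.0000 0.0000
    outer loop
      vertex 0.00 26.00 14.00
      vertex 0.00 26.00 0.00
      vertex 0.00 0.00 0.00
    endloop
  endfacet
  facet normal -1.0000 0.0000 0.0000
    outer loop
      vertex 0.00 0.00 14.00
      vertex 0.00 26.00 14.00
      vertex 0.00 0.00 0.00
    endloop
  endfacet
  facet normal 1.0000 0.0000 0.0000
    outer loop
      vertex 7.00 0.00 0.00
      vertex 7.00 26.00 0.00
      vertex 7.00 26.00 14.00
    endloop
  endfacet
  facet normal 1.0000 0.0000 0.0000
    outer loop
      vertex 7.00 0.00 0.00
      vertex 7.00 26.00 14.00
      vertex 7.00 0.00 14.00
    endloop
  endfacet
endsolid part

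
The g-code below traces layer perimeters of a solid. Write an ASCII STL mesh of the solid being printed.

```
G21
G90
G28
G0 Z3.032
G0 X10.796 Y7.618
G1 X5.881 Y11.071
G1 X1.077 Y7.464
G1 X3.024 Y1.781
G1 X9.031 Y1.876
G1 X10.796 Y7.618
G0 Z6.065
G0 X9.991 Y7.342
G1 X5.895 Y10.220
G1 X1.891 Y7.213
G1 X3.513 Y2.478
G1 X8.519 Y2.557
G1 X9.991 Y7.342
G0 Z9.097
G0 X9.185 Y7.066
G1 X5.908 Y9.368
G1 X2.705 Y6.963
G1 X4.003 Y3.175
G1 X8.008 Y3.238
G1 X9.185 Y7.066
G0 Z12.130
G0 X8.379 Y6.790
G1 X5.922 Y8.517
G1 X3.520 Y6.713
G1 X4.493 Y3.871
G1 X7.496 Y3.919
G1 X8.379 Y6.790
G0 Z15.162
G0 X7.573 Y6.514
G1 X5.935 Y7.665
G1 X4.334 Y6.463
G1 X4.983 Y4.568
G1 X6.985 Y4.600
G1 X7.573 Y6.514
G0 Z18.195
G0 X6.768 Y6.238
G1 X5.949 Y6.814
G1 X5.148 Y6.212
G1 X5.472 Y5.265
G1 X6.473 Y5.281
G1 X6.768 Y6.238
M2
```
solid part
  facet normal 0.0000 0.0000 -1.0000
    outer loop
      vertex 0.263 7.714 0.000
      vertex 5.868 11.923 0.000
      vertex 11.602 7.894 0.000
    endloop
  endfacet
  facet normal 0.0000 0.0000 -1.0000
    outer loop
      vertex 2.534 1.084 0.000
      vertex 0.263 7.714 0.000
      vertex 11.602 7.894 0.000
    endloop
  endfacet
  facet normal 0.0000 0.0000 -1.0000
    outer loop
      vertex 9.542 1.195 0.000
      vertex 2.534 1.084 0.000
      vertex 11.602 7.894 0.000
    endloop
  endfacet
  facet normal 0.5606 0.7979 0.2216
    outer loop
      vertex 11.602 7.894 0.000
      vertex 5.868 11.923 0.000
      vertex 5.962 5.962 21.227
    endloop
  endfacet
  facet normal -0.5856 0.7798 0.2216
    outer loop
      vertex 5.868 11.923 0.000
      vertex 0.263 7.714 0.000
      vertex 5.962 5.962 21.227
    endloop
  endfacet
  facet normal -0.9225 -0.3160 0.2216
    outer loop
      vertex 0.263 7.714 0.000
      vertex 2.534 1.084 0.000
      vertex 5.962 5.962 21.227
    endloop
  endfacet
  facet normal 0.0154 -0.9750 0.2216
    outer loop
      vertex 2.534 1.084 0.000
      vertex 9.542 1.195 0.000
      vertex 5.962 5.962 21.227
    endloop
  endfacet
  facet normal 0.9321 -0.2866 0.2216
    outer loop
      vertex 9.542 1.195 0.000
      vertex 11.602 7.894 0.000
      vertex 5.962 5.962 21.227
    endloop
  endfacet
endsolid part

The G0 Z moves step by Δz≈3.032 mm. The G1 loops shrink linearly with z, so the solid tapers from its base footprint up to z≈21.2. Closing with a flat bottom cap and the tapered top and triangulating gives 8 facets — a regular 5-sided pyramid, base circumscribed radius ≈ 5.96 mm, apex at z ≈ 21.2 mm.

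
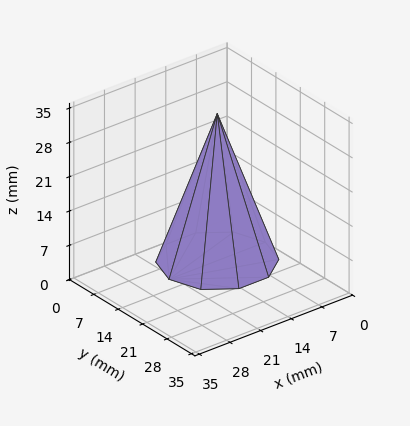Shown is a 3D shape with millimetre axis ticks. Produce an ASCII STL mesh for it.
Reading the render: the shape is a regular 10-sided pyramid, base circumscribed radius ≈ 11 mm, apex at z ≈ 30 mm (dimensions read to the nearest mm from the axis ticks). For the STL, each face is triangulated and given an outward normal.

solid part
  facet normal 0.0000 0.0000 -1.0000
    outer loop
      vertex 14.399 21.462 0.000
      vertex 19.899 17.466 0.000
      vertex 22.000 11.000 0.000
    endloop
  endfacet
  facet normal 0.0000 0.0000 -1.0000
    outer loop
      vertex 7.601 21.462 0.000
      vertex 14.399 21.462 0.000
      vertex 22.000 11.000 0.000
    endloop
  endfacet
  facet normal 0.0000 0.0000 -1.0000
    outer loop
      vertex 2.101 17.466 0.000
      vertex 7.601 21.462 0.000
      vertex 22.000 11.000 0.000
    endloop
  endfacet
  facet normal 0.0000 0.0000 -1.0000
    outer loop
      vertex 0.000 11.000 0.000
      vertex 2.101 17.466 0.000
      vertex 22.000 11.000 0.000
    endloop
  endfacet
  facet normal 0.0000 0.0000 -1.0000
    outer loop
      vertex 2.101 4.534 0.000
      vertex 0.000 11.000 0.000
      vertex 22.000 11.000 0.000
    endloop
  endfacet
  facet normal 0.0000 0.0000 -1.0000
    outer loop
      vertex 7.601 0.538 0.000
      vertex 2.101 4.534 0.000
      vertex 22.000 11.000 0.000
    endloop
  endfacet
  facet normal 0.0000 0.0000 -1.0000
    outer loop
      vertex 14.399 0.538 0.000
      vertex 7.601 0.538 0.000
      vertex 22.000 11.000 0.000
    endloop
  endfacet
  facet normal 0.0000 0.0000 -1.0000
    outer loop
      vertex 19.899 4.534 0.000
      vertex 14.399 0.538 0.000
      vertex 22.000 11.000 0.000
    endloop
  endfacet
  facet normal 0.8980 0.2918 0.3293
    outer loop
      vertex 22.000 11.000 0.000
      vertex 19.899 17.466 0.000
      vertex 11.000 11.000 30.000
    endloop
  endfacet
  facet normal 0.5550 0.7639 0.3293
    outer loop
      vertex 19.899 17.466 0.000
      vertex 14.399 21.462 0.000
      vertex 11.000 11.000 30.000
    endloop
  endfacet
  facet normal 0.0000 0.9442 0.3293
    outer loop
      vertex 14.399 21.462 0.000
      vertex 7.601 21.462 0.000
      vertex 11.000 11.000 30.000
    endloop
  endfacet
  facet normal -0.5550 0.7639 0.3293
    outer loop
      vertex 7.601 21.462 0.000
      vertex 2.101 17.466 0.000
      vertex 11.000 11.000 30.000
    endloop
  endfacet
  facet normal -0.8980 0.2918 0.3293
    outer loop
      vertex 2.101 17.466 0.000
      vertex 0.000 11.000 0.000
      vertex 11.000 11.000 30.000
    endloop
  endfacet
  facet normal -0.8980 -0.2918 0.3293
    outer loop
      vertex 0.000 11.000 0.000
      vertex 2.101 4.534 0.000
      vertex 11.000 11.000 30.000
    endloop
  endfacet
  facet normal -0.5550 -0.7639 0.3293
    outer loop
      vertex 2.101 4.534 0.000
      vertex 7.601 0.538 0.000
      vertex 11.000 11.000 30.000
    endloop
  endfacet
  facet normal 0.0000 -0.9442 0.3293
    outer loop
      vertex 7.601 0.538 0.000
      vertex 14.399 0.538 0.000
      vertex 11.000 11.000 30.000
    endloop
  endfacet
  facet normal 0.5550 -0.7639 0.3293
    outer loop
      vertex 14.399 0.538 0.000
      vertex 19.899 4.534 0.000
      vertex 11.000 11.000 30.000
    endloop
  endfacet
  facet normal 0.8980 -0.2918 0.3293
    outer loop
      vertex 19.899 4.534 0.000
      vertex 22.000 11.000 0.000
      vertex 11.000 11.000 30.000
    endloop
  endfacet
endsolid part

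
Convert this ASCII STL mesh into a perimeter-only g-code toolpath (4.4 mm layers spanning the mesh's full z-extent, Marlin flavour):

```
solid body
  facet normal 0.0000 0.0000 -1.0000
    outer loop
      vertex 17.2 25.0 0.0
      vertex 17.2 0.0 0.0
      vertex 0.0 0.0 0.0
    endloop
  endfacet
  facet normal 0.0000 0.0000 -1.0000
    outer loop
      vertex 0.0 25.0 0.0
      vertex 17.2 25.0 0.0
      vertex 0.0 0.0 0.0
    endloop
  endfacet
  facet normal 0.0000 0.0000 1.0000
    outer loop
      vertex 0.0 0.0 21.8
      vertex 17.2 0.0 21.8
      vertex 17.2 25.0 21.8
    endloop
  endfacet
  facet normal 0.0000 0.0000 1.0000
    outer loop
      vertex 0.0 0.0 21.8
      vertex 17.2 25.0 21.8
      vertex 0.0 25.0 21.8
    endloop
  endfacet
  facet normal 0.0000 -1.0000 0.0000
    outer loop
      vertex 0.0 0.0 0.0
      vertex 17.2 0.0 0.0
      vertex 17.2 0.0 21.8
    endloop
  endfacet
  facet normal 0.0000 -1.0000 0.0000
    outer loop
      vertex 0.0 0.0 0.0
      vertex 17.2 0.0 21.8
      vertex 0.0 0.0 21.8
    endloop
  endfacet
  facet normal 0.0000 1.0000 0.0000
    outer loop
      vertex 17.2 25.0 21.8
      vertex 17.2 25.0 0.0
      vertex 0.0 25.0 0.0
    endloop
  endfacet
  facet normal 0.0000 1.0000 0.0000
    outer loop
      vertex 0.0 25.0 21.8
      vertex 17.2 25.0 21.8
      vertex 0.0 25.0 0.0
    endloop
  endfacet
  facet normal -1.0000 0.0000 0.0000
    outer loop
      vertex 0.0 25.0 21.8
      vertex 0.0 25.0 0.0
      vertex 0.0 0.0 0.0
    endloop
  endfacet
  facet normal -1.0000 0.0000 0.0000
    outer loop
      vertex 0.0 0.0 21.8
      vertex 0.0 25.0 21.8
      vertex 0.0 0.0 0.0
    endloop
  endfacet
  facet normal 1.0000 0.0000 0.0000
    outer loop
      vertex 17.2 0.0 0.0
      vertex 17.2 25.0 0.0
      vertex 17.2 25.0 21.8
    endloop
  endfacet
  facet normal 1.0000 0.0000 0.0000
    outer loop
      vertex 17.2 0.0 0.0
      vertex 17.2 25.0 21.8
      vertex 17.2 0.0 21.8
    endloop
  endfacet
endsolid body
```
; perimeter-only toolpath
G21 ; units = mm
G90 ; absolute positioning
G28 ; home
; layer 1
G0 Z4.4
G0 X0.0 Y0.0
G1 X17.2 Y0.0
G1 X17.2 Y25.0
G1 X0.0 Y25.0
G1 X0.0 Y0.0
; layer 2
G0 Z8.7
G0 X0.0 Y0.0
G1 X17.2 Y0.0
G1 X17.2 Y25.0
G1 X0.0 Y25.0
G1 X0.0 Y0.0
; layer 3
G0 Z13.1
G0 X0.0 Y0.0
G1 X17.2 Y0.0
G1 X17.2 Y25.0
G1 X0.0 Y25.0
G1 X0.0 Y0.0
; layer 4
G0 Z17.4
G0 X0.0 Y0.0
G1 X17.2 Y0.0
G1 X17.2 Y25.0
G1 X0.0 Y25.0
G1 X0.0 Y0.0
; layer 5
G0 Z21.8
G0 X0.0 Y0.0
G1 X17.2 Y0.0
G1 X17.2 Y25.0
G1 X0.0 Y25.0
G1 X0.0 Y0.0
M2 ; end

The solid is a rectangular box, roughly 17.2 × 25 mm footprint and 21.8 mm tall. Slicing at Δz = 4.4 mm — 5 equal slices spanning the solid's height, so layer i sits at z = i·h/5 — gives 5 non-empty perimeters. Each is a 4-segment closed polygon; G0 lifts to the layer z and rapids to the start vertex, then G1 traces the edges.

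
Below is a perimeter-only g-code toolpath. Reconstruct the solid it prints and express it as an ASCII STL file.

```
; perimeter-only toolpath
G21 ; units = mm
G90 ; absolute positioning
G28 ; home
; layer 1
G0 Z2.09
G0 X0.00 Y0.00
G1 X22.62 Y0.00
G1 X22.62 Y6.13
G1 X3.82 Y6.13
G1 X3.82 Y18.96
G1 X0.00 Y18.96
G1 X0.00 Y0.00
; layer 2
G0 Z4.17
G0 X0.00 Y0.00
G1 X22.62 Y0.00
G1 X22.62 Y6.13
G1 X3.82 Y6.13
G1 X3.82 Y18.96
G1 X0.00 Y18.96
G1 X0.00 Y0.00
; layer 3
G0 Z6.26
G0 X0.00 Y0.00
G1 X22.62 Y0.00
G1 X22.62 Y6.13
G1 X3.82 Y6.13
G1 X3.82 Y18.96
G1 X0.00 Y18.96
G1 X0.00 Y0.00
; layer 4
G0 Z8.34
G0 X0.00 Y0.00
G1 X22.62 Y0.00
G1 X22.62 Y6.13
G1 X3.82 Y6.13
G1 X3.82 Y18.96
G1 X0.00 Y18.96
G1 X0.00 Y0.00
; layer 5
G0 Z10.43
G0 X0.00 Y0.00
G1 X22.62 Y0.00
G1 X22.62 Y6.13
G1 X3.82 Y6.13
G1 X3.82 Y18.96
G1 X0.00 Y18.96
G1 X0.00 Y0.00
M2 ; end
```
solid part
  facet normal 0.0000 0.0000 -1.0000
    outer loop
      vertex 22.62 6.13 0.00
      vertex 22.62 0.00 0.00
      vertex 0.00 0.00 0.00
    endloop
  endfacet
  facet normal 0.0000 0.0000 -1.0000
    outer loop
      vertex 3.82 6.13 0.00
      vertex 22.62 6.13 0.00
      vertex 0.00 0.00 0.00
    endloop
  endfacet
  facet normal 0.0000 0.0000 -1.0000
    outer loop
      vertex 3.82 18.96 0.00
      vertex 3.82 6.13 0.00
      vertex 0.00 0.00 0.00
    endloop
  endfacet
  facet normal 0.0000 0.0000 -1.0000
    outer loop
      vertex 0.00 18.96 0.00
      vertex 3.82 18.96 0.00
      vertex 0.00 0.00 0.00
    endloop
  endfacet
  facet normal 0.0000 0.0000 1.0000
    outer loop
      vertex 0.00 0.00 10.43
      vertex 22.62 0.00 10.43
      vertex 22.62 6.13 10.43
    endloop
  endfacet
  facet normal 0.0000 0.0000 1.0000
    outer loop
      vertex 0.00 0.00 10.43
      vertex 22.62 6.13 10.43
      vertex 3.82 6.13 10.43
    endloop
  endfacet
  facet normal 0.0000 0.0000 1.0000
    outer loop
      vertex 0.00 0.00 10.43
      vertex 3.82 6.13 10.43
      vertex 3.82 18.96 10.43
    endloop
  endfacet
  facet normal 0.0000 0.0000 1.0000
    outer loop
      vertex 0.00 0.00 10.43
      vertex 3.82 18.96 10.43
      vertex 0.00 18.96 10.43
    endloop
  endfacet
  facet normal 0.0000 -1.0000 0.0000
    outer loop
      vertex 0.00 0.00 0.00
      vertex 22.62 0.00 0.00
      vertex 22.62 0.00 10.43
    endloop
  endfacet
  facet normal 0.0000 -1.0000 0.0000
    outer loop
      vertex 0.00 0.00 0.00
      vertex 22.62 0.00 10.43
      vertex 0.00 0.00 10.43
    endloop
  endfacet
  facet normal 1.0000 0.0000 0.0000
    outer loop
      vertex 22.62 0.00 0.00
      vertex 22.62 6.13 0.00
      vertex 22.62 6.13 10.43
    endloop
  endfacet
  facet normal 1.0000 0.0000 0.0000
    outer loop
      vertex 22.62 0.00 0.00
      vertex 22.62 6.13 10.43
      vertex 22.62 0.00 10.43
    endloop
  endfacet
  facet normal 0.0000 1.0000 0.0000
    outer loop
      vertex 22.62 6.13 0.00
      vertex 3.82 6.13 0.00
      vertex 3.82 6.13 10.43
    endloop
  endfacet
  facet normal 0.0000 1.0000 0.0000
    outer loop
      vertex 22.62 6.13 0.00
      vertex 3.82 6.13 10.43
      vertex 22.62 6.13 10.43
    endloop
  endfacet
  facet normal 1.0000 0.0000 0.0000
    outer loop
      vertex 3.82 6.13 0.00
      vertex 3.82 18.96 0.00
      vertex 3.82 18.96 10.43
    endloop
  endfacet
  facet normal 1.0000 0.0000 0.0000
    outer loop
      vertex 3.82 6.13 0.00
      vertex 3.82 18.96 10.43
      vertex 3.82 6.13 10.43
    endloop
  endfacet
  facet normal 0.0000 1.0000 0.0000
    outer loop
      vertex 3.82 18.96 0.00
      vertex 0.00 18.96 0.00
      vertex 0.00 18.96 10.43
    endloop
  endfacet
  facet normal 0.0000 1.0000 0.0000
    outer loop
      vertex 3.82 18.96 0.00
      vertex 0.00 18.96 10.43
      vertex 3.82 18.96 10.43
    endloop
  endfacet
  facet normal -1.0000 0.0000 0.0000
    outer loop
      vertex 0.00 18.96 0.00
      vertex 0.00 0.00 0.00
      vertex 0.00 0.00 10.43
    endloop
  endfacet
  facet normal -1.0000 0.0000 0.0000
    outer loop
      vertex 0.00 18.96 0.00
      vertex 0.00 0.00 10.43
      vertex 0.00 18.96 10.43
    endloop
  endfacet
endsolid part

The G0 Z moves step by Δz≈2.09 mm. Every layer's G1 loop is the same polygon, so the solid is a straight extrusion of it from z=0 to z≈10.4. Closing with flat bottom and top caps and triangulating gives 20 facets — an L-shaped prism: outer 22.6 × 19 mm, arm thicknesses ≈ 6.13 mm (horizontal) and 3.82 mm (vertical), extruded 10.4 mm in z.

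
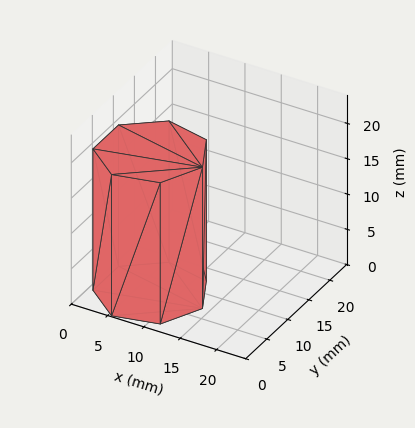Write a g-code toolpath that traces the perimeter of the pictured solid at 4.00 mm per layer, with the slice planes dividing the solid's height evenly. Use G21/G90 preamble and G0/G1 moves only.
Reading the render: the shape is a regular 7-sided prism (a cylinder approximated with 7 flat sides), circumscribed radius ≈ 7 mm, height ≈ 20 mm (dimensions read to the nearest mm from the axis ticks). For the g-code, the solid's height is divided into equal slices at the stated Δz and each level perimeter traced with G1 moves after a G0 lift.

; perimeter-only toolpath
G21 ; units = mm
G90 ; absolute positioning
G28 ; home
; layer 1
G0 Z4.00
G0 X14.00 Y7.00
G1 X11.36 Y12.47
G1 X5.44 Y13.82
G1 X0.69 Y10.04
G1 X0.69 Y3.96
G1 X5.44 Y0.18
G1 X11.36 Y1.53
G1 X14.00 Y7.00
; layer 2
G0 Z8.00
G0 X14.00 Y7.00
G1 X11.36 Y12.47
G1 X5.44 Y13.82
G1 X0.69 Y10.04
G1 X0.69 Y3.96
G1 X5.44 Y0.18
G1 X11.36 Y1.53
G1 X14.00 Y7.00
; layer 3
G0 Z12.00
G0 X14.00 Y7.00
G1 X11.36 Y12.47
G1 X5.44 Y13.82
G1 X0.69 Y10.04
G1 X0.69 Y3.96
G1 X5.44 Y0.18
G1 X11.36 Y1.53
G1 X14.00 Y7.00
; layer 4
G0 Z16.00
G0 X14.00 Y7.00
G1 X11.36 Y12.47
G1 X5.44 Y13.82
G1 X0.69 Y10.04
G1 X0.69 Y3.96
G1 X5.44 Y0.18
G1 X11.36 Y1.53
G1 X14.00 Y7.00
; layer 5
G0 Z20.00
G0 X14.00 Y7.00
G1 X11.36 Y12.47
G1 X5.44 Y13.82
G1 X0.69 Y10.04
G1 X0.69 Y3.96
G1 X5.44 Y0.18
G1 X11.36 Y1.53
G1 X14.00 Y7.00
M2 ; end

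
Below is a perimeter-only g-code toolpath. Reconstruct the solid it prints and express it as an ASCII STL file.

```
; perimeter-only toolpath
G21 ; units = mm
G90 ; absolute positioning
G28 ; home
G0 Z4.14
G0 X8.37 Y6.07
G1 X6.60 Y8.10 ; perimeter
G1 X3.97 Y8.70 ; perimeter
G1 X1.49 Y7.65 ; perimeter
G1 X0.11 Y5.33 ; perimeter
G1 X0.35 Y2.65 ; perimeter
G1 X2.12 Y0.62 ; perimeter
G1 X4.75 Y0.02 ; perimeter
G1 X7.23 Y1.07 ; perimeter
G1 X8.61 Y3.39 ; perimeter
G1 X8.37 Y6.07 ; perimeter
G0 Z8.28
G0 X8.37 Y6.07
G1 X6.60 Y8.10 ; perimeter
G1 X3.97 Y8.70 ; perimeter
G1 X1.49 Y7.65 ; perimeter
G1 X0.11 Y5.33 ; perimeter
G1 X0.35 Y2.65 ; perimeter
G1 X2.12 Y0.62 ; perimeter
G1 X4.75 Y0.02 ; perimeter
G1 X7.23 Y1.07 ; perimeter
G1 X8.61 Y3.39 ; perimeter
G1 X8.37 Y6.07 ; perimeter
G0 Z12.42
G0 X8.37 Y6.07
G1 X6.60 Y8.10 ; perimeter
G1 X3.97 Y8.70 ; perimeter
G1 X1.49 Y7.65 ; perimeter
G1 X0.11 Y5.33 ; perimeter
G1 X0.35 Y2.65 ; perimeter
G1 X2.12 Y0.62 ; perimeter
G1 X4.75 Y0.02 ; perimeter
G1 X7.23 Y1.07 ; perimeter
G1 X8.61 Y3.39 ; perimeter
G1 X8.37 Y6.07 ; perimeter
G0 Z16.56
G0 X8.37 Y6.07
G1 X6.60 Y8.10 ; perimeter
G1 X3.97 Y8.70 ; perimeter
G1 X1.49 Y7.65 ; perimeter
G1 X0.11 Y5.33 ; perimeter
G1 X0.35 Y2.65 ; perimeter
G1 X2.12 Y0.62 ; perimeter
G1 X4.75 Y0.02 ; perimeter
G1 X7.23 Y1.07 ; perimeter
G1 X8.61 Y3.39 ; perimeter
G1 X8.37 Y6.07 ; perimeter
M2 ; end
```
solid part
  facet normal 0.0000 0.0000 -1.0000
    outer loop
      vertex 3.97 8.70 0.00
      vertex 6.60 8.10 0.00
      vertex 8.37 6.07 0.00
    endloop
  endfacet
  facet normal 0.0000 0.0000 -1.0000
    outer loop
      vertex 1.49 7.65 0.00
      vertex 3.97 8.70 0.00
      vertex 8.37 6.07 0.00
    endloop
  endfacet
  facet normal 0.0000 0.0000 -1.0000
    outer loop
      vertex 0.11 5.33 0.00
      vertex 1.49 7.65 0.00
      vertex 8.37 6.07 0.00
    endloop
  endfacet
  facet normal 0.0000 0.0000 -1.0000
    outer loop
      vertex 0.35 2.65 0.00
      vertex 0.11 5.33 0.00
      vertex 8.37 6.07 0.00
    endloop
  endfacet
  facet normal 0.0000 0.0000 -1.0000
    outer loop
      vertex 2.12 0.62 0.00
      vertex 0.35 2.65 0.00
      vertex 8.37 6.07 0.00
    endloop
  endfacet
  facet normal 0.0000 0.0000 -1.0000
    outer loop
      vertex 4.75 0.02 0.00
      vertex 2.12 0.62 0.00
      vertex 8.37 6.07 0.00
    endloop
  endfacet
  facet normal 0.0000 0.0000 -1.0000
    outer loop
      vertex 7.23 1.07 0.00
      vertex 4.75 0.02 0.00
      vertex 8.37 6.07 0.00
    endloop
  endfacet
  facet normal 0.0000 0.0000 -1.0000
    outer loop
      vertex 8.61 3.39 0.00
      vertex 7.23 1.07 0.00
      vertex 8.37 6.07 0.00
    endloop
  endfacet
  facet normal 0.0000 0.0000 1.0000
    outer loop
      vertex 8.37 6.07 16.56
      vertex 6.60 8.10 16.56
      vertex 3.97 8.70 16.56
    endloop
  endfacet
  facet normal 0.0000 0.0000 1.0000
    outer loop
      vertex 8.37 6.07 16.56
      vertex 3.97 8.70 16.56
      vertex 1.49 7.65 16.56
    endloop
  endfacet
  facet normal 0.0000 0.0000 1.0000
    outer loop
      vertex 8.37 6.07 16.56
      vertex 1.49 7.65 16.56
      vertex 0.11 5.33 16.56
    endloop
  endfacet
  facet normal 0.0000 0.0000 1.0000
    outer loop
      vertex 8.37 6.07 16.56
      vertex 0.11 5.33 16.56
      vertex 0.35 2.65 16.56
    endloop
  endfacet
  facet normal 0.0000 0.0000 1.0000
    outer loop
      vertex 8.37 6.07 16.56
      vertex 0.35 2.65 16.56
      vertex 2.12 0.62 16.56
    endloop
  endfacet
  facet normal 0.0000 0.0000 1.0000
    outer loop
      vertex 8.37 6.07 16.56
      vertex 2.12 0.62 16.56
      vertex 4.75 0.02 16.56
    endloop
  endfacet
  facet normal 0.0000 0.0000 1.0000
    outer loop
      vertex 8.37 6.07 16.56
      vertex 4.75 0.02 16.56
      vertex 7.23 1.07 16.56
    endloop
  endfacet
  facet normal 0.0000 0.0000 1.0000
    outer loop
      vertex 8.37 6.07 16.56
      vertex 7.23 1.07 16.56
      vertex 8.61 3.39 16.56
    endloop
  endfacet
  facet normal 0.7537 0.6572 0.0000
    outer loop
      vertex 8.37 6.07 0.00
      vertex 6.60 8.10 0.00
      vertex 6.60 8.10 16.56
    endloop
  endfacet
  facet normal 0.7537 0.6572 0.0000
    outer loop
      vertex 8.37 6.07 0.00
      vertex 6.60 8.10 16.56
      vertex 8.37 6.07 16.56
    endloop
  endfacet
  facet normal 0.2224 0.9750 0.0000
    outer loop
      vertex 6.60 8.10 0.00
      vertex 3.97 8.70 0.00
      vertex 3.97 8.70 16.56
    endloop
  endfacet
  facet normal 0.2224 0.9750 0.0000
    outer loop
      vertex 6.60 8.10 0.00
      vertex 3.97 8.70 16.56
      vertex 6.60 8.10 16.56
    endloop
  endfacet
  facet normal -0.3899 0.9209 0.0000
    outer loop
      vertex 3.97 8.70 0.00
      vertex 1.49 7.65 0.00
      vertex 1.49 7.65 16.56
    endloop
  endfacet
  facet normal -0.3899 0.9209 0.0000
    outer loop
      vertex 3.97 8.70 0.00
      vertex 1.49 7.65 16.56
      vertex 3.97 8.70 16.56
    endloop
  endfacet
  facet normal -0.8594 0.5112 0.0000
    outer loop
      vertex 1.49 7.65 0.00
      vertex 0.11 5.33 0.00
      vertex 0.11 5.33 16.56
    endloop
  endfacet
  facet normal -0.8594 0.5112 0.0000
    outer loop
      vertex 1.49 7.65 0.00
      vertex 0.11 5.33 16.56
      vertex 1.49 7.65 16.56
    endloop
  endfacet
  facet normal -0.9960 -0.0892 0.0000
    outer loop
      vertex 0.11 5.33 0.00
      vertex 0.35 2.65 0.00
      vertex 0.35 2.65 16.56
    endloop
  endfacet
  facet normal -0.9960 -0.0892 0.0000
    outer loop
      vertex 0.11 5.33 0.00
      vertex 0.35 2.65 16.56
      vertex 0.11 5.33 16.56
    endloop
  endfacet
  facet normal -0.7537 -0.6572 0.0000
    outer loop
      vertex 0.35 2.65 0.00
      vertex 2.12 0.62 0.00
      vertex 2.12 0.62 16.56
    endloop
  endfacet
  facet normal -0.7537 -0.6572 0.0000
    outer loop
      vertex 0.35 2.65 0.00
      vertex 2.12 0.62 16.56
      vertex 0.35 2.65 16.56
    endloop
  endfacet
  facet normal -0.2224 -0.9750 0.0000
    outer loop
      vertex 2.12 0.62 0.00
      vertex 4.75 0.02 0.00
      vertex 4.75 0.02 16.56
    endloop
  endfacet
  facet normal -0.2224 -0.9750 0.0000
    outer loop
      vertex 2.12 0.62 0.00
      vertex 4.75 0.02 16.56
      vertex 2.12 0.62 16.56
    endloop
  endfacet
  facet normal 0.3899 -0.9209 0.0000
    outer loop
      vertex 4.75 0.02 0.00
      vertex 7.23 1.07 0.00
      vertex 7.23 1.07 16.56
    endloop
  endfacet
  facet normal 0.3899 -0.9209 0.0000
    outer loop
      vertex 4.75 0.02 0.00
      vertex 7.23 1.07 16.56
      vertex 4.75 0.02 16.56
    endloop
  endfacet
  facet normal 0.8594 -0.5112 0.0000
    outer loop
      vertex 7.23 1.07 0.00
      vertex 8.61 3.39 0.00
      vertex 8.61 3.39 16.56
    endloop
  endfacet
  facet normal 0.8594 -0.5112 0.0000
    outer loop
      vertex 7.23 1.07 0.00
      vertex 8.61 3.39 16.56
      vertex 7.23 1.07 16.56
    endloop
  endfacet
  facet normal 0.9960 0.0892 0.0000
    outer loop
      vertex 8.61 3.39 0.00
      vertex 8.37 6.07 0.00
      vertex 8.37 6.07 16.56
    endloop
  endfacet
  facet normal 0.9960 0.0892 0.0000
    outer loop
      vertex 8.61 3.39 0.00
      vertex 8.37 6.07 16.56
      vertex 8.61 3.39 16.56
    endloop
  endfacet
endsolid part

The G0 Z moves step by Δz≈4.14 mm. Every layer's G1 loop is the same polygon, so the solid is a straight extrusion of it from z=0 to z≈16.6. Closing with flat bottom and top caps and triangulating gives 36 facets — a regular 10-sided prism (a cylinder approximated with 10 flat sides), circumscribed radius ≈ 4.36 mm, height ≈ 16.6 mm.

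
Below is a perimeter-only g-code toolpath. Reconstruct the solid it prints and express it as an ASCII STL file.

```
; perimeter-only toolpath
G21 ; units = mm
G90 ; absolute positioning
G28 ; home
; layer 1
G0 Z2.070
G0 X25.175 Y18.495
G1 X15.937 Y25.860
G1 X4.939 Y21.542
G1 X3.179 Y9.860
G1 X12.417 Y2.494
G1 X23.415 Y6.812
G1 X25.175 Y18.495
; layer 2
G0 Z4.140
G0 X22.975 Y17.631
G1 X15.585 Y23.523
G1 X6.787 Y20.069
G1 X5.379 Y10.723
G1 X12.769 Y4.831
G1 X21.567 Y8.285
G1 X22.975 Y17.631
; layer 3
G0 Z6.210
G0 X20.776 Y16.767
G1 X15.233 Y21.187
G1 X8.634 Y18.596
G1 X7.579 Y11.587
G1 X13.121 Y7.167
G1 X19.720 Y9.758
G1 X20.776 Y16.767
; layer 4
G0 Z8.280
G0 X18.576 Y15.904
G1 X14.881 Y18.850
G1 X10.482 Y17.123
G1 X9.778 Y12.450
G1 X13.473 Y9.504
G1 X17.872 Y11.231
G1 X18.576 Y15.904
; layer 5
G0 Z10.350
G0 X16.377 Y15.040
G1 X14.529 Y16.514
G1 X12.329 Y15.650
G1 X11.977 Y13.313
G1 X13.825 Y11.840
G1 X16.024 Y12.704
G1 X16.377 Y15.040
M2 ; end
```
solid part
  facet normal 0.0000 0.0000 -1.0000
    outer loop
      vertex 3.092 23.015 0.000
      vertex 16.289 28.196 0.000
      vertex 27.374 19.358 0.000
    endloop
  endfacet
  facet normal 0.0000 0.0000 -1.0000
    outer loop
      vertex 0.980 8.996 0.000
      vertex 3.092 23.015 0.000
      vertex 27.374 19.358 0.000
    endloop
  endfacet
  facet normal 0.0000 0.0000 -1.0000
    outer loop
      vertex 12.065 0.158 0.000
      vertex 0.980 8.996 0.000
      vertex 27.374 19.358 0.000
    endloop
  endfacet
  facet normal 0.0000 0.0000 -1.0000
    outer loop
      vertex 25.262 5.339 0.000
      vertex 12.065 0.158 0.000
      vertex 27.374 19.358 0.000
    endloop
  endfacet
  facet normal 0.4433 0.5561 0.7030
    outer loop
      vertex 27.374 19.358 0.000
      vertex 16.289 28.196 0.000
      vertex 14.177 14.177 12.420
    endloop
  endfacet
  facet normal -0.2599 0.6620 0.7030
    outer loop
      vertex 16.289 28.196 0.000
      vertex 3.092 23.015 0.000
      vertex 14.177 14.177 12.420
    endloop
  endfacet
  facet normal -0.7032 0.1059 0.7030
    outer loop
      vertex 3.092 23.015 0.000
      vertex 0.980 8.996 0.000
      vertex 14.177 14.177 12.420
    endloop
  endfacet
  facet normal -0.4433 -0.5561 0.7030
    outer loop
      vertex 0.980 8.996 0.000
      vertex 12.065 0.158 0.000
      vertex 14.177 14.177 12.420
    endloop
  endfacet
  facet normal 0.2599 -0.6620 0.7030
    outer loop
      vertex 12.065 0.158 0.000
      vertex 25.262 5.339 0.000
      vertex 14.177 14.177 12.420
    endloop
  endfacet
  facet normal 0.7032 -0.1059 0.7030
    outer loop
      vertex 25.262 5.339 0.000
      vertex 27.374 19.358 0.000
      vertex 14.177 14.177 12.420
    endloop
  endfacet
endsolid part

The G0 Z moves step by Δz≈2.070 mm. The G1 loops shrink linearly with z, so the solid tapers from its base footprint up to z≈12.4. Closing with a flat bottom cap and the tapered top and triangulating gives 10 facets — a regular 6-sided pyramid, base circumscribed radius ≈ 14.2 mm, apex at z ≈ 12.4 mm.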